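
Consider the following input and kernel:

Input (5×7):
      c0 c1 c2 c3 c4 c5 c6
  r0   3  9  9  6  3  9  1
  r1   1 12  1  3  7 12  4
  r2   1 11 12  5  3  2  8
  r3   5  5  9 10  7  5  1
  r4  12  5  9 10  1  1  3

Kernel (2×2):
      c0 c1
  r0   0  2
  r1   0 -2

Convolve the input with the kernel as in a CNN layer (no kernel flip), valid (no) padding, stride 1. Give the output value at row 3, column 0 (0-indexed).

0

The receptive field on the input at this output position is [5 5 / 12 5]. Elementwise product with the kernel and sum: 5·2 + 5·-2.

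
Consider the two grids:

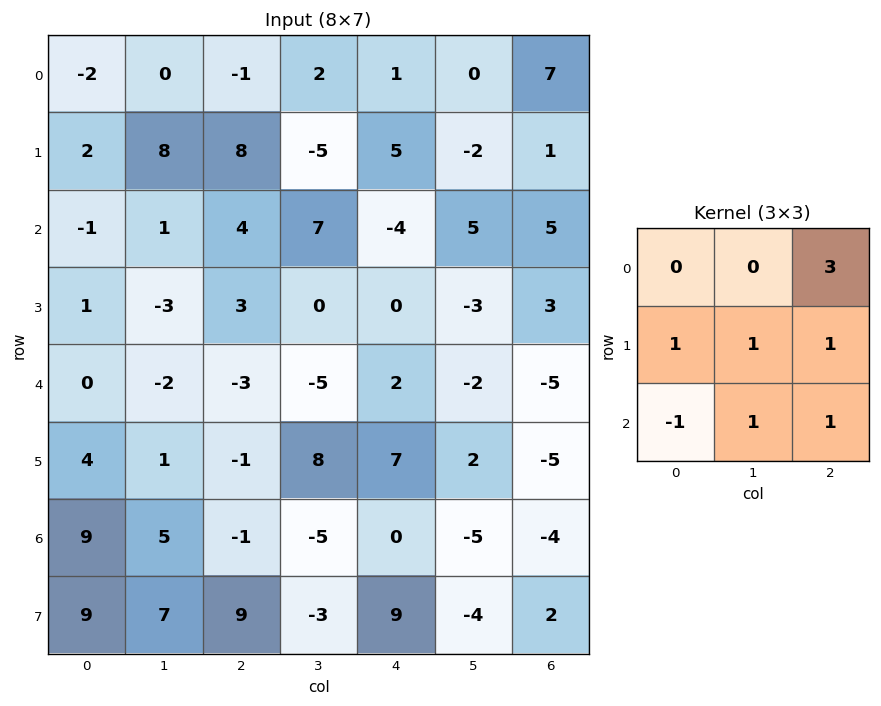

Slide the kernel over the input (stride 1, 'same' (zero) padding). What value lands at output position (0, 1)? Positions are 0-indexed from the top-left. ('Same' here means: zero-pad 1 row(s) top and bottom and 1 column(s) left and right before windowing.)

11

The receptive field on the zero-padded input at this output position is [0 0 0 / -2 0 -1 / 2 8 8]. Elementwise product with the kernel and sum: 0·3 + -2·1 + 0·1 + -1·1 + 2·-1 + 8·1 + 8·1.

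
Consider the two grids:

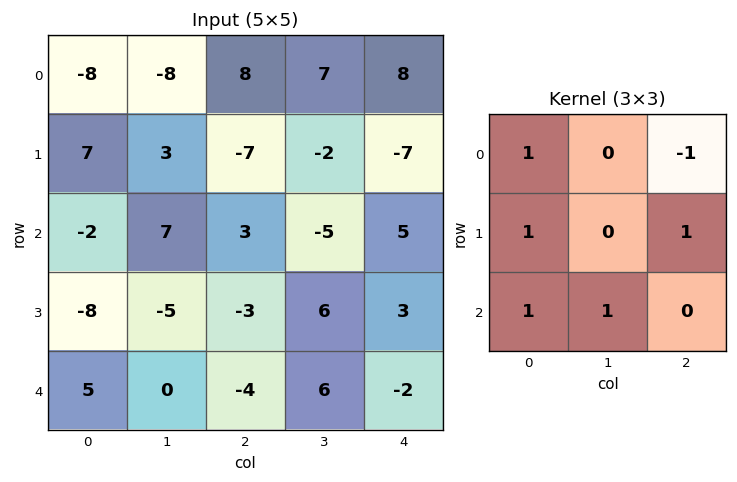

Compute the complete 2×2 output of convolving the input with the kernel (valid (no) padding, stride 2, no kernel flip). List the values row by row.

Output[0,0]: The receptive field on the input at this output position is [-8 -8 8 / 7 3 -7 / -2 7 3]. Elementwise product with the kernel and sum: -8·1 + 8·-1 + 7·1 + -7·1 + -2·1 + 7·1.
Output[0,1]: The receptive field on the input at this output position is [8 7 8 / -7 -2 -7 / 3 -5 5]. Elementwise product with the kernel and sum: 8·1 + 8·-1 + -7·1 + -7·1 + 3·1 + -5·1.

-11 -16
-11 0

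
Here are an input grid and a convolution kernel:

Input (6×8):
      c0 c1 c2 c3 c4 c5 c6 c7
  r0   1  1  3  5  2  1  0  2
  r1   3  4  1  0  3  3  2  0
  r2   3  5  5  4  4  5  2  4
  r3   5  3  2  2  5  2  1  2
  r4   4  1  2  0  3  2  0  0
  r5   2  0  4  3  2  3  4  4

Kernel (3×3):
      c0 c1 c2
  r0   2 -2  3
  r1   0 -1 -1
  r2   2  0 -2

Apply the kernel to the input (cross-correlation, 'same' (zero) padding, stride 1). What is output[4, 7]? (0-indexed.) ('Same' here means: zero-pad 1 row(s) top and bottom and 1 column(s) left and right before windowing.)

6

The receptive field on the zero-padded input at this output position is [1 2 0 / 0 0 0 / 4 4 0]. Elementwise product with the kernel and sum: 1·2 + 2·-2 + 0·3 + 0·-1 + 0·-1 + 4·2 + 0·-2.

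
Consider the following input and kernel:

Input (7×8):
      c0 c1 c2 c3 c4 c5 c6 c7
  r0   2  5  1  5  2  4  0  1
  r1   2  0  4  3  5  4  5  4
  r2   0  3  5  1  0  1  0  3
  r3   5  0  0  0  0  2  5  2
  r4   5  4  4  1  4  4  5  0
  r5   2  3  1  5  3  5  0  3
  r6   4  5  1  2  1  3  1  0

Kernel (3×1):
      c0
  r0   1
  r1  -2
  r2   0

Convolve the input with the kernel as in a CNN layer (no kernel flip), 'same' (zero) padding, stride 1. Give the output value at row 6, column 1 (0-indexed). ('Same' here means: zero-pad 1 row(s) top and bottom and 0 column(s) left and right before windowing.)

-7

The receptive field on the zero-padded input at this output position is [3 / 5 / 0]. Elementwise product with the kernel and sum: 3·1 + 5·-2.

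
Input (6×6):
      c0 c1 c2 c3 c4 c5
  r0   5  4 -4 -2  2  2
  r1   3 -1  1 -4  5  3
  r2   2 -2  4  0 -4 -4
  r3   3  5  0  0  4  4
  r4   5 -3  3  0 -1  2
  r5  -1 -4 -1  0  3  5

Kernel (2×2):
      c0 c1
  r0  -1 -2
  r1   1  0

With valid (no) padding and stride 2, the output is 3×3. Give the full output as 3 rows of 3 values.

-10 9 -1
5 -4 16
0 -4 0

Output[0,0]: The receptive field on the input at this output position is [5 4 / 3 -1]. Elementwise product with the kernel and sum: 5·-1 + 4·-2 + 3·1.
Output[0,1]: The receptive field on the input at this output position is [-4 -2 / 1 -4]. Elementwise product with the kernel and sum: -4·-1 + -2·-2 + 1·1.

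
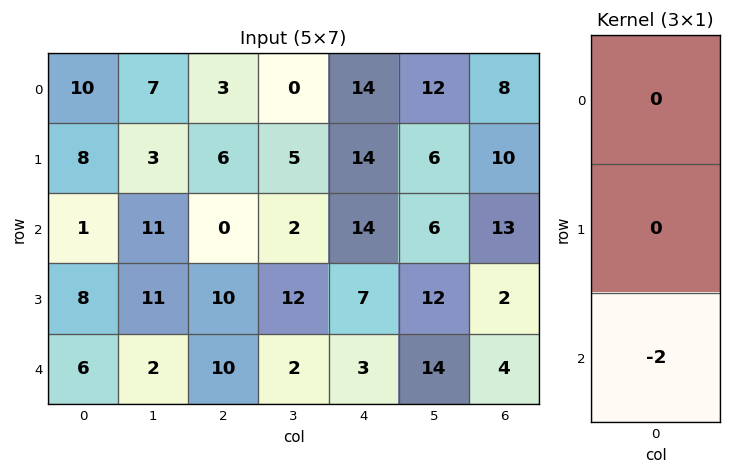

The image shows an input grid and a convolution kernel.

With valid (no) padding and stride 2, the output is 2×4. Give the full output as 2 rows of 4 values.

Output[0,0]: The receptive field on the input at this output position is [10 / 8 / 1]. Elementwise product with the kernel and sum: 1·-2.

-2 0 -28 -26
-12 -20 -6 -8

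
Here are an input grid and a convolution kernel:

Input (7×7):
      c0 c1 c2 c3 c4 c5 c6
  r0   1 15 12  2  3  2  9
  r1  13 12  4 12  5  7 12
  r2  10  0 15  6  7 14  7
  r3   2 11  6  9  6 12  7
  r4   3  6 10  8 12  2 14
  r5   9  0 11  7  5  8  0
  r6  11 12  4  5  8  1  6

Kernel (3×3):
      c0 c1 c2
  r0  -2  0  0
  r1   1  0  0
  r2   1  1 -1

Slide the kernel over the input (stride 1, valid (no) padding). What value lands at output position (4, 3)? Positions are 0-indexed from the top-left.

3

The receptive field on the input at this output position is [8 12 2 / 7 5 8 / 5 8 1]. Elementwise product with the kernel and sum: 8·-2 + 7·1 + 5·1 + 8·1 + 1·-1.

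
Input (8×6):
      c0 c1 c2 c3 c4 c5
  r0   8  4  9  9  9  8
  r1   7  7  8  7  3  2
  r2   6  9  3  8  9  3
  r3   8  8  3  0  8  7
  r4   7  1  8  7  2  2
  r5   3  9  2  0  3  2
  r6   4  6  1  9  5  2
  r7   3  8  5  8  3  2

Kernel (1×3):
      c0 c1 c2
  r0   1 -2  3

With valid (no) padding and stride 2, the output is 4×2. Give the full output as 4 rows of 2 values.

27 18
-3 14
29 0
-5 -2

Output[0,0]: The receptive field on the input at this output position is [8 4 9]. Elementwise product with the kernel and sum: 8·1 + 4·-2 + 9·3.
Output[0,1]: The receptive field on the input at this output position is [9 9 9]. Elementwise product with the kernel and sum: 9·1 + 9·-2 + 9·3.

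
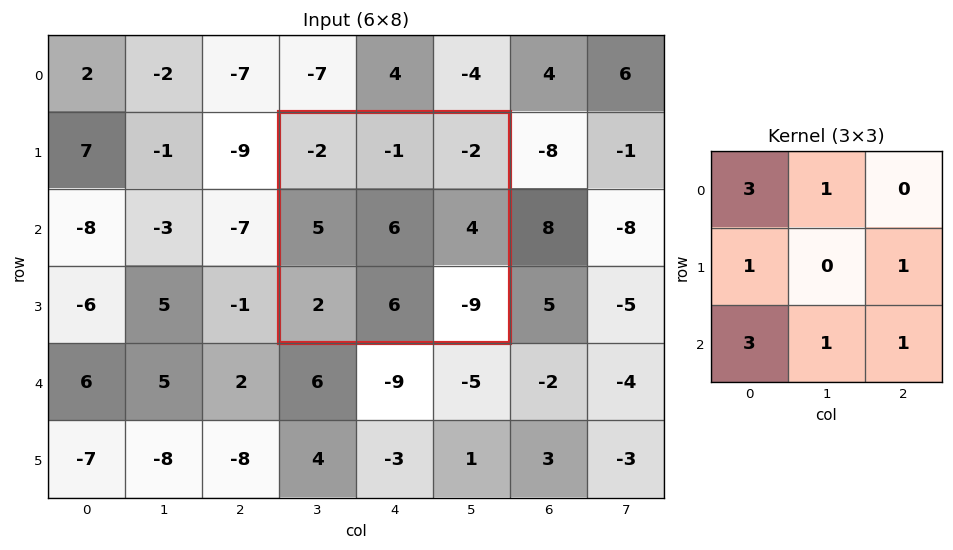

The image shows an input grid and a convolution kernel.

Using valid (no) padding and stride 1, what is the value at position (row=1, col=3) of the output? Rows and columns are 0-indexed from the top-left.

5

The receptive field on the input at this output position is [-2 -1 -2 / 5 6 4 / 2 6 -9]. Elementwise product with the kernel and sum: -2·3 + -1·1 + 5·1 + 4·1 + 2·3 + 6·1 + -9·1.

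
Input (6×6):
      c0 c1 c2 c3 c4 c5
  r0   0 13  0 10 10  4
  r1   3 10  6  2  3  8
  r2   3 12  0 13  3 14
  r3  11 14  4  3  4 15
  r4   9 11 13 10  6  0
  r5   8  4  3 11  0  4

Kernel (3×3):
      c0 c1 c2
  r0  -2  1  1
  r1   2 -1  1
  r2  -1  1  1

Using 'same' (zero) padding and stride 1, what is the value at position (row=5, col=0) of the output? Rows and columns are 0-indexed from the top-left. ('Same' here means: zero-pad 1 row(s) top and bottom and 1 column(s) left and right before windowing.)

The receptive field on the zero-padded input at this output position is [0 9 11 / 0 8 4 / 0 0 0]. Elementwise product with the kernel and sum: 0·-2 + 9·1 + 11·1 + 0·2 + 8·-1 + 4·1 + 0·-1 + 0·1 + 0·1.

16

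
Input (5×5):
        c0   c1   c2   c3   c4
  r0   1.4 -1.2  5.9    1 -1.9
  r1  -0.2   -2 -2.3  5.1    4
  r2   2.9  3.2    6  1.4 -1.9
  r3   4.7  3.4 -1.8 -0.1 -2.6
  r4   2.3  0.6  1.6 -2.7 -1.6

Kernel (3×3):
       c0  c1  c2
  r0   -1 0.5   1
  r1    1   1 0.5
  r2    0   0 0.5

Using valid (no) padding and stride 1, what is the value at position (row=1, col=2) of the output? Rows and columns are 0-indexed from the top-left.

The receptive field on the input at this output position is [-2.3 5.1 4 / 6 1.4 -1.9 / -1.8 -0.1 -2.6]. Elementwise product with the kernel and sum: -2.3·-1 + 5.1·0.5 + 4·1 + 6·1 + 1.4·1 + -1.9·0.5 + -2.6·0.5.

14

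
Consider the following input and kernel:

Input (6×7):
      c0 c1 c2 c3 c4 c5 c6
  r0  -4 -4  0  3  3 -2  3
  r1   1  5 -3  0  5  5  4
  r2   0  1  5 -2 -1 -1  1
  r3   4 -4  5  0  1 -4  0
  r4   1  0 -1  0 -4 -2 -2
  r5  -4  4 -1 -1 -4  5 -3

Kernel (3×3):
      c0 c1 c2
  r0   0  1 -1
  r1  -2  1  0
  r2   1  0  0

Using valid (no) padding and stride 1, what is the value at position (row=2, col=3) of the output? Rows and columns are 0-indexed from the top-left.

The receptive field on the input at this output position is [-2 -1 -1 / 0 1 -4 / 0 -4 -2]. Elementwise product with the kernel and sum: -1·1 + -1·-1 + 0·-2 + 1·1 + 0·1.

1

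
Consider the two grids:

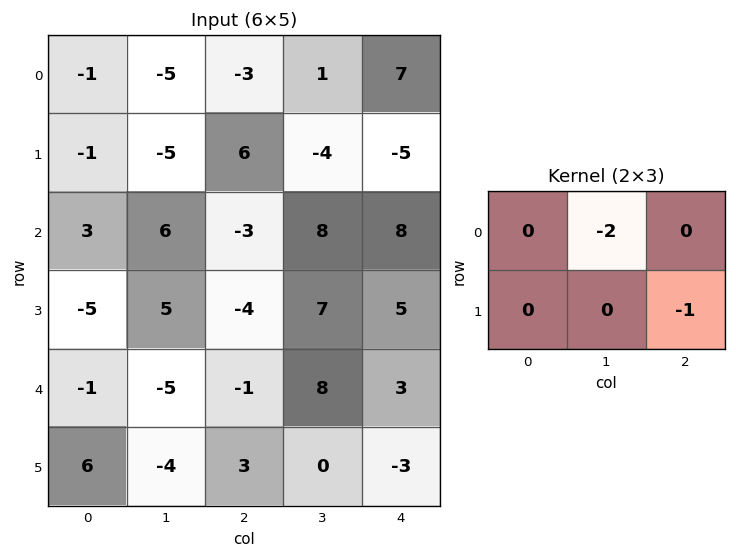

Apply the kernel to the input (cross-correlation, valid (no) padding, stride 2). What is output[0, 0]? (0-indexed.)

The receptive field on the input at this output position is [-1 -5 -3 / -1 -5 6]. Elementwise product with the kernel and sum: -5·-2 + 6·-1.

4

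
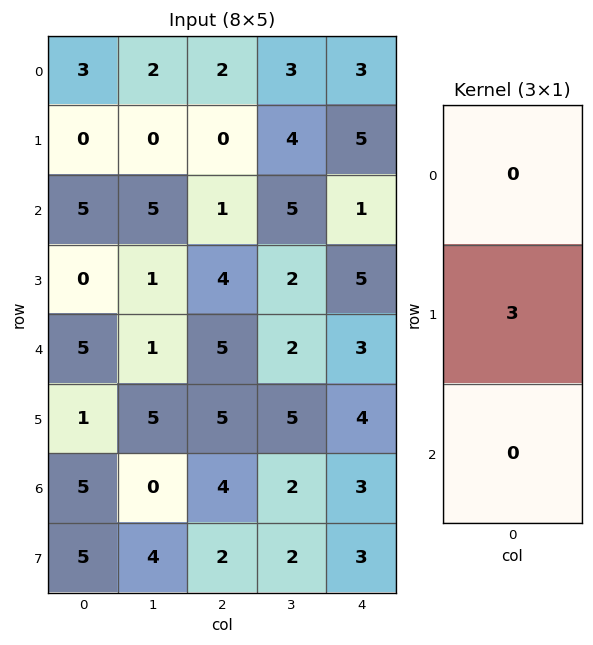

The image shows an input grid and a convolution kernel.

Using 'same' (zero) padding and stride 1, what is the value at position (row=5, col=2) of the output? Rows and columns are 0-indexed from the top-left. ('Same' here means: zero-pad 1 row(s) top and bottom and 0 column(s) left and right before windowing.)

The receptive field on the zero-padded input at this output position is [5 / 5 / 4]. Elementwise product with the kernel and sum: 5·3.

15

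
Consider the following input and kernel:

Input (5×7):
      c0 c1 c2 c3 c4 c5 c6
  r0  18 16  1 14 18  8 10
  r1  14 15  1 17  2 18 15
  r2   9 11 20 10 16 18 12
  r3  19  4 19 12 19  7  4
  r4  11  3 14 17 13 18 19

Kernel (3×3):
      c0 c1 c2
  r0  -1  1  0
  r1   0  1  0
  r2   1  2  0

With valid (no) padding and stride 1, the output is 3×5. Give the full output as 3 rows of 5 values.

44 37 70 48 60
39 48 69 51 67
23 59 50 68 58

Output[0,0]: The receptive field on the input at this output position is [18 16 1 / 14 15 1 / 9 11 20]. Elementwise product with the kernel and sum: 18·-1 + 16·1 + 15·1 + 9·1 + 11·2.
Output[0,1]: The receptive field on the input at this output position is [16 1 14 / 15 1 17 / 11 20 10]. Elementwise product with the kernel and sum: 16·-1 + 1·1 + 1·1 + 11·1 + 20·2.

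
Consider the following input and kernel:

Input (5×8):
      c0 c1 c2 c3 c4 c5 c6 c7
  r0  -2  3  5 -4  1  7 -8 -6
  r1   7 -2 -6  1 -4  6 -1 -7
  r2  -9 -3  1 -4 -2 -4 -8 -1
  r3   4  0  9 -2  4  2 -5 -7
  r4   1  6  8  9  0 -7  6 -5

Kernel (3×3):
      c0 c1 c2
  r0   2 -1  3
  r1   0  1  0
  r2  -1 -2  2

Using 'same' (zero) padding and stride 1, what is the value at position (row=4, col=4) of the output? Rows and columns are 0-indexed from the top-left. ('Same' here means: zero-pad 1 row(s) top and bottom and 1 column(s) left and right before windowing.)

-2

The receptive field on the zero-padded input at this output position is [-2 4 2 / 9 0 -7 / 0 0 0]. Elementwise product with the kernel and sum: -2·2 + 4·-1 + 2·3 + 0·1 + 0·-1 + 0·-2 + 0·2.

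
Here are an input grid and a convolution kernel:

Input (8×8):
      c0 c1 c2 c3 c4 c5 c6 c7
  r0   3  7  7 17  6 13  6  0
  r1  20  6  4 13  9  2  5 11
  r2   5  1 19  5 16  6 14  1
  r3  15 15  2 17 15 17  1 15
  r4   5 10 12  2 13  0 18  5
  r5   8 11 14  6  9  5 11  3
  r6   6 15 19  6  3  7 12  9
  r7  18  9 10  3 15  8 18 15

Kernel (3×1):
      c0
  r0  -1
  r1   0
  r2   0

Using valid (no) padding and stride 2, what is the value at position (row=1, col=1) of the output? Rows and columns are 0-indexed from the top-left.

-19

The receptive field on the input at this output position is [19 / 2 / 12]. Elementwise product with the kernel and sum: 19·-1.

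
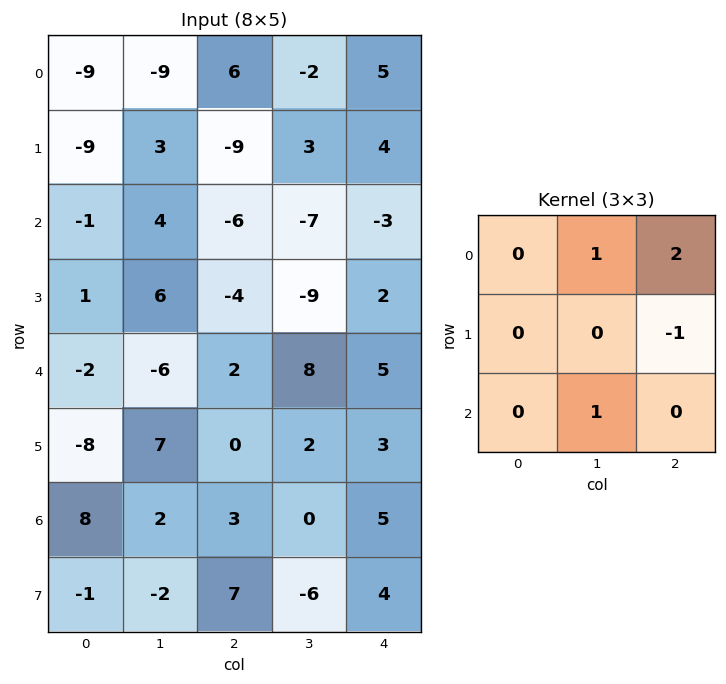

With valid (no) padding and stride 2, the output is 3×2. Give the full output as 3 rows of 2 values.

Output[0,0]: The receptive field on the input at this output position is [-9 -9 6 / -9 3 -9 / -1 4 -6]. Elementwise product with the kernel and sum: -9·1 + 6·2 + -9·-1 + 4·1.
Output[0,1]: The receptive field on the input at this output position is [6 -2 5 / -9 3 4 / -6 -7 -3]. Elementwise product with the kernel and sum: -2·1 + 5·2 + 4·-1 + -7·1.

16 -3
-10 -7
0 15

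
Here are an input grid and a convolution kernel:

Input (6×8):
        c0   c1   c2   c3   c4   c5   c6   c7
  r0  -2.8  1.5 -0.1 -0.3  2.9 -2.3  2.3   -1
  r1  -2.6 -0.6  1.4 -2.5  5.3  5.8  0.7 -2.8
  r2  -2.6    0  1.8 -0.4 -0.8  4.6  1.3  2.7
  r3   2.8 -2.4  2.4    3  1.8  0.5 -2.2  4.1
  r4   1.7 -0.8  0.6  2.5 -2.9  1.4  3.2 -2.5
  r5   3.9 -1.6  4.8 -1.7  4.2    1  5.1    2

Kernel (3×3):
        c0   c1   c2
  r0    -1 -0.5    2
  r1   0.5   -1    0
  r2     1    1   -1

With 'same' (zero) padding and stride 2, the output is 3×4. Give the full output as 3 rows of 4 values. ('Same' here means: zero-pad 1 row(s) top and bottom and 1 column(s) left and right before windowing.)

0.8 4.15 -6.05 5.85
7.9 -9.9 16.35 -16.55
-2.4 11.1 2.75 10.4

Output[0,0]: The receptive field on the zero-padded input at this output position is [0 0 0 / 0 -2.8 1.5 / 0 -2.6 -0.6]. Elementwise product with the kernel and sum: 0·-1 + 0·-0.5 + 0·2 + 0·0.5 + -2.8·-1 + 0·1 + -2.6·1 + -0.6·-1.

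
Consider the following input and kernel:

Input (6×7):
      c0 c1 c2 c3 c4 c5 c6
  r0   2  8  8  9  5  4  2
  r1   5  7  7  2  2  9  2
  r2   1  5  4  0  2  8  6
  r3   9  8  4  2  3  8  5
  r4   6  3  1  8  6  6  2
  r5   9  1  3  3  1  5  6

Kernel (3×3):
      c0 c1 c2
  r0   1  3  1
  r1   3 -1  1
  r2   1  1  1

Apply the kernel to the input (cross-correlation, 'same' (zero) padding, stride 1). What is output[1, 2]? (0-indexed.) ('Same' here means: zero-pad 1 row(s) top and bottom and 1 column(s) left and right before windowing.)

66

The receptive field on the zero-padded input at this output position is [8 8 9 / 7 7 2 / 5 4 0]. Elementwise product with the kernel and sum: 8·1 + 8·3 + 9·1 + 7·3 + 7·-1 + 2·1 + 5·1 + 4·1 + 0·1.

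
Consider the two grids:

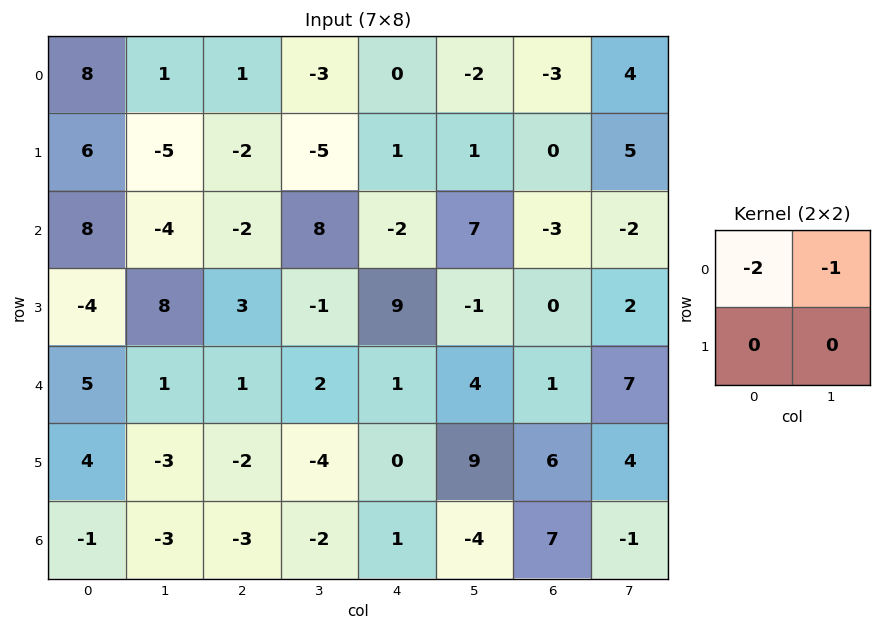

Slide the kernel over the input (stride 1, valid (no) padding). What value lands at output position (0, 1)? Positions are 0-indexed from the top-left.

-3

The receptive field on the input at this output position is [1 1 / -5 -2]. Elementwise product with the kernel and sum: 1·-2 + 1·-1.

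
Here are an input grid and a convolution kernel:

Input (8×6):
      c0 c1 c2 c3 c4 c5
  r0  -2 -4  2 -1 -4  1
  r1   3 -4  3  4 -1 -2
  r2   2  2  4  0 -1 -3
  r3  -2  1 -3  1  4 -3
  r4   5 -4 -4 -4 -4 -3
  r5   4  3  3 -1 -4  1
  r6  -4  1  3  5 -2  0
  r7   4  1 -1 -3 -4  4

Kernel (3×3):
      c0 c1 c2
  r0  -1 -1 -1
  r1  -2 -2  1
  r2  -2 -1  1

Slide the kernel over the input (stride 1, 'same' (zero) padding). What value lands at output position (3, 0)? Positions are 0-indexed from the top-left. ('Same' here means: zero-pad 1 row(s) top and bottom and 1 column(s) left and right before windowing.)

The receptive field on the zero-padded input at this output position is [0 2 2 / 0 -2 1 / 0 5 -4]. Elementwise product with the kernel and sum: 0·-1 + 2·-1 + 2·-1 + 0·-2 + -2·-2 + 1·1 + 0·-2 + 5·-1 + -4·1.

-8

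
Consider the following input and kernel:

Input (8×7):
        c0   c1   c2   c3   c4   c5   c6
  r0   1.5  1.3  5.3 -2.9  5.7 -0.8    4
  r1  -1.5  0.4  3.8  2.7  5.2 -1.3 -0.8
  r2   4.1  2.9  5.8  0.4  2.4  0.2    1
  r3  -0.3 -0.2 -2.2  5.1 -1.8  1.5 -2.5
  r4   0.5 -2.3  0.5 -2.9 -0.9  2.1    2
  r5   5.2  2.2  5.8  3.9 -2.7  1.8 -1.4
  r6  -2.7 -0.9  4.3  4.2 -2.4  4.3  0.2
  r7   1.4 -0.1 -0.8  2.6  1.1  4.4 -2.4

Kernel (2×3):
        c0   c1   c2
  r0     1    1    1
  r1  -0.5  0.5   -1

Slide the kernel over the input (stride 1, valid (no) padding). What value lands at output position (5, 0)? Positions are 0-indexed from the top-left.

9.8

The receptive field on the input at this output position is [5.2 2.2 5.8 / -2.7 -0.9 4.3]. Elementwise product with the kernel and sum: 5.2·1 + 2.2·1 + 5.8·1 + -2.7·-0.5 + -0.9·0.5 + 4.3·-1.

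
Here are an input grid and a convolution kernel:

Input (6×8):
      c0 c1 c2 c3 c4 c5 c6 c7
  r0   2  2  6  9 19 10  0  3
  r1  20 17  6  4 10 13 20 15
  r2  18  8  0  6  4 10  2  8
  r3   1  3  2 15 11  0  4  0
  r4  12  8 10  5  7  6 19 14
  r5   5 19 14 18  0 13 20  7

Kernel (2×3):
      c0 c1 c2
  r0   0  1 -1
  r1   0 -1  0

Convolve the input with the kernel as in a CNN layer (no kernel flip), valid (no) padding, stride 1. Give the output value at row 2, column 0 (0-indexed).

The receptive field on the input at this output position is [18 8 0 / 1 3 2]. Elementwise product with the kernel and sum: 8·1 + 0·-1 + 3·-1.

5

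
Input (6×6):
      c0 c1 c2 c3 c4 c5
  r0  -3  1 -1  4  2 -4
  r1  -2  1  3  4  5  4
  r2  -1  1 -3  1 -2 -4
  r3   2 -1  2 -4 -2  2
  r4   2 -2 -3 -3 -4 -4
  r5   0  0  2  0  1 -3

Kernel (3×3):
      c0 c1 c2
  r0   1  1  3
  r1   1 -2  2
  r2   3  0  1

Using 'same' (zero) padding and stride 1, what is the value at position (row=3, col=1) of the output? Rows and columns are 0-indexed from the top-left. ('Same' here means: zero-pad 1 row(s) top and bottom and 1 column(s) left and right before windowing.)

2

The receptive field on the zero-padded input at this output position is [-1 1 -3 / 2 -1 2 / 2 -2 -3]. Elementwise product with the kernel and sum: -1·1 + 1·1 + -3·3 + 2·1 + -1·-2 + 2·2 + 2·3 + -3·1.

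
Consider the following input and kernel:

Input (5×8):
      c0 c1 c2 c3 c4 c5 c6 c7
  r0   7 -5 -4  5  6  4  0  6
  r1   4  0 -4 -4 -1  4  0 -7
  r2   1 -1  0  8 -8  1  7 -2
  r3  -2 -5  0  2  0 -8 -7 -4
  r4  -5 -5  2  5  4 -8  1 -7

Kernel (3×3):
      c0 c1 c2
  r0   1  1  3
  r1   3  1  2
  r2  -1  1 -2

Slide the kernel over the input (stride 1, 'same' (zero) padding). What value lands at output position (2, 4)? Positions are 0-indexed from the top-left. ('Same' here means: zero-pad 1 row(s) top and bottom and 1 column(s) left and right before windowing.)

39

The receptive field on the zero-padded input at this output position is [-4 -1 4 / 8 -8 1 / 2 0 -8]. Elementwise product with the kernel and sum: -4·1 + -1·1 + 4·3 + 8·3 + -8·1 + 1·2 + 2·-1 + 0·1 + -8·-2.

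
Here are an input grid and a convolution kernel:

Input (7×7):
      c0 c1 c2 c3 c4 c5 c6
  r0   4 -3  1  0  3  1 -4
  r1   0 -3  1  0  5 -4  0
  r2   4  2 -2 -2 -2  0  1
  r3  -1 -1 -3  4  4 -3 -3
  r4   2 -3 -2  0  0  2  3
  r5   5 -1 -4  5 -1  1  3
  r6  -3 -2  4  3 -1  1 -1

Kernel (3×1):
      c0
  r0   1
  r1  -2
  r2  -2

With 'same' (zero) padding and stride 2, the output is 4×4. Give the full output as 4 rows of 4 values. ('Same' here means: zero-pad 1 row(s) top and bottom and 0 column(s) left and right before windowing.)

-8 -4 -16 8
-6 11 1 4
-15 9 6 -15
11 -12 1 5

Output[0,0]: The receptive field on the zero-padded input at this output position is [0 / 4 / 0]. Elementwise product with the kernel and sum: 0·1 + 4·-2 + 0·-2.
Output[0,1]: The receptive field on the zero-padded input at this output position is [0 / 1 / 1]. Elementwise product with the kernel and sum: 0·1 + 1·-2 + 1·-2.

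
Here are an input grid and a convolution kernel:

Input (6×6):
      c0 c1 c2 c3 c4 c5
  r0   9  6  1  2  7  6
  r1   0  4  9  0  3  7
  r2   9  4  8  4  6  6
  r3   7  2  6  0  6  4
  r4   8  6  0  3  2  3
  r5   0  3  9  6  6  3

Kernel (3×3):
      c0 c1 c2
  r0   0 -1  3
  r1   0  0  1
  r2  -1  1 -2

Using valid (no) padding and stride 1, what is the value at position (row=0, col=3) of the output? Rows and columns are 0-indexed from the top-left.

8

The receptive field on the input at this output position is [2 7 6 / 0 3 7 / 4 6 6]. Elementwise product with the kernel and sum: 7·-1 + 6·3 + 7·1 + 4·-1 + 6·1 + 6·-2.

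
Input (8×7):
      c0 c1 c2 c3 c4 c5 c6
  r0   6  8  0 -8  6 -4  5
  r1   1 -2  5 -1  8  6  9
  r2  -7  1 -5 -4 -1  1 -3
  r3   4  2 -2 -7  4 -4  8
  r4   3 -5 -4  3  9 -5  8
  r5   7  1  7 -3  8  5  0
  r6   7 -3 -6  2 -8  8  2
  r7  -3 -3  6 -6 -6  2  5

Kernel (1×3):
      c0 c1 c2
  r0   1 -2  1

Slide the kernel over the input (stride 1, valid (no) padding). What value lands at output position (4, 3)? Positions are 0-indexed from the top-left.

-20

The receptive field on the input at this output position is [3 9 -5]. Elementwise product with the kernel and sum: 3·1 + 9·-2 + -5·1.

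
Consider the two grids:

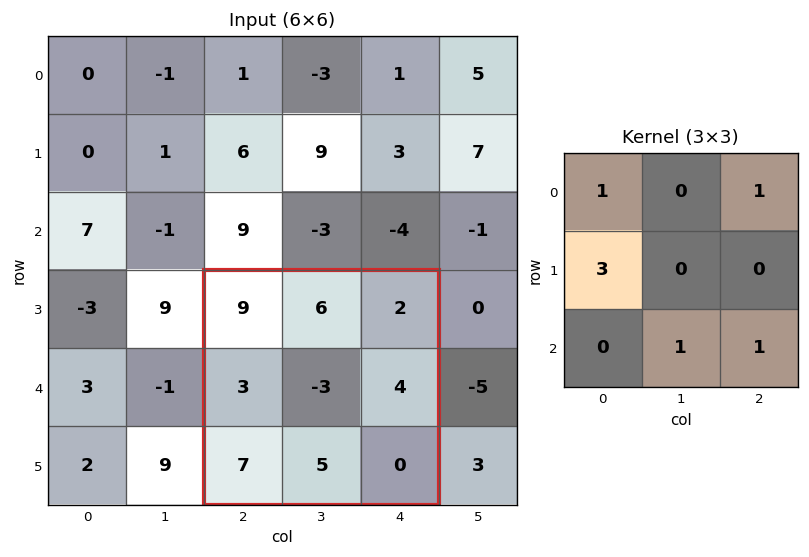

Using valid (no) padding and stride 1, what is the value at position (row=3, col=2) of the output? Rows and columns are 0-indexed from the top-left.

25

The receptive field on the input at this output position is [9 6 2 / 3 -3 4 / 7 5 0]. Elementwise product with the kernel and sum: 9·1 + 2·1 + 3·3 + 5·1 + 0·1.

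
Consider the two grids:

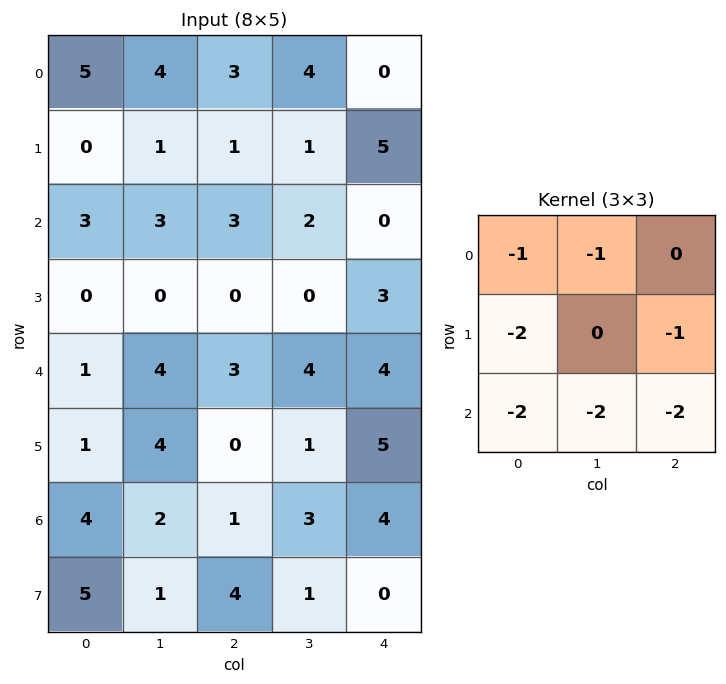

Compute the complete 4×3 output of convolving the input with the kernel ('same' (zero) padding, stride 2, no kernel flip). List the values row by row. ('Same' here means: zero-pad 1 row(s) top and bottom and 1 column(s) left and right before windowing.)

Output[0,0]: The receptive field on the zero-padded input at this output position is [0 0 0 / 0 5 4 / 0 0 1]. Elementwise product with the kernel and sum: 0·-1 + 0·-1 + 0·-2 + 4·-1 + 0·-2 + 0·-2 + 1·-2.

-6 -18 -20
-3 -10 -16
-14 -22 -23
-15 -23 -14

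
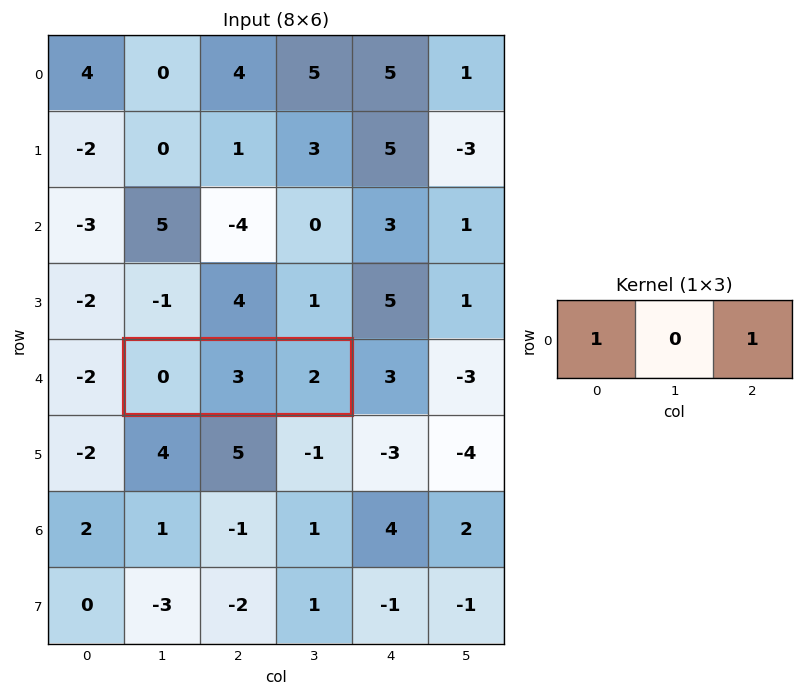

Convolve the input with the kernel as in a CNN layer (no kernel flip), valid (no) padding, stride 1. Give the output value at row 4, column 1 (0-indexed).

2

The receptive field on the input at this output position is [0 3 2]. Elementwise product with the kernel and sum: 0·1 + 2·1.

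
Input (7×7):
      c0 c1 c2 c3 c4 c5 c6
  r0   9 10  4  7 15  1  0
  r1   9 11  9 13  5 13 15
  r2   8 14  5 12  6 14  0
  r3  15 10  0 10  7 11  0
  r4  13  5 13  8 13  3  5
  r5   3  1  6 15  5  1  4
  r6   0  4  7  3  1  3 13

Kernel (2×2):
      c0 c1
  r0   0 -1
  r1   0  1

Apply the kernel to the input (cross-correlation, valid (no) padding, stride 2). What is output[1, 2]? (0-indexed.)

The receptive field on the input at this output position is [6 14 / 7 11]. Elementwise product with the kernel and sum: 14·-1 + 11·1.

-3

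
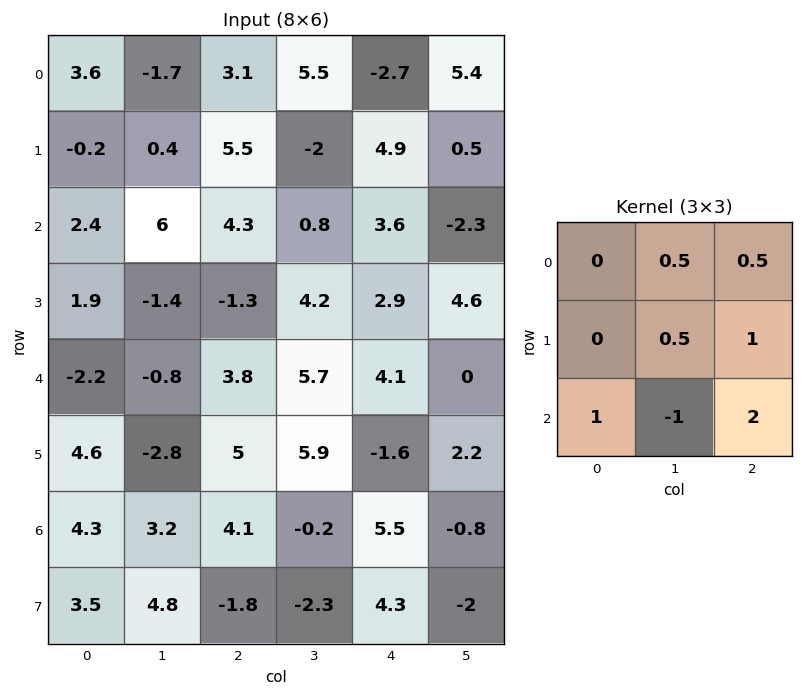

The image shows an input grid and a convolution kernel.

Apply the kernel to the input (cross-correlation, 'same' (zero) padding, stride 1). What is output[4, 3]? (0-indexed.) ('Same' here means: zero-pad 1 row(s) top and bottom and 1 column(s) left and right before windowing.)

6.4

The receptive field on the zero-padded input at this output position is [-1.3 4.2 2.9 / 3.8 5.7 4.1 / 5 5.9 -1.6]. Elementwise product with the kernel and sum: 4.2·0.5 + 2.9·0.5 + 5.7·0.5 + 4.1·1 + 5·1 + 5.9·-1 + -1.6·2.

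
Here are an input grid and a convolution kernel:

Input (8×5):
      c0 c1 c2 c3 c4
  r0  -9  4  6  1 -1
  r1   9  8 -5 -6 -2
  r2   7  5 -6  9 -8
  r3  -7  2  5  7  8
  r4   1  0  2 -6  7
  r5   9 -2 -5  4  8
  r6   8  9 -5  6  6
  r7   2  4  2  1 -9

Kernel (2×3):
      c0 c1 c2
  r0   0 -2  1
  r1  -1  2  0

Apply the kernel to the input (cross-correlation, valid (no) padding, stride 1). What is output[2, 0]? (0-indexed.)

The receptive field on the input at this output position is [7 5 -6 / -7 2 5]. Elementwise product with the kernel and sum: 5·-2 + -6·1 + -7·-1 + 2·2.

-5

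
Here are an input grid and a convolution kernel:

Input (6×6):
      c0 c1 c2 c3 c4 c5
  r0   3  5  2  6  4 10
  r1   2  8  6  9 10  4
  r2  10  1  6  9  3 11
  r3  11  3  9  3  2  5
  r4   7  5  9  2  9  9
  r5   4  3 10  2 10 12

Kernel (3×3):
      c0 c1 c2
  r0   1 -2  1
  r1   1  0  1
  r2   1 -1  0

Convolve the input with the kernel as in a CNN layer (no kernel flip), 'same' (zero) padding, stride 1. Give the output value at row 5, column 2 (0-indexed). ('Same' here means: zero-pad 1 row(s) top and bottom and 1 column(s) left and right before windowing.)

-6

The receptive field on the zero-padded input at this output position is [5 9 2 / 3 10 2 / 0 0 0]. Elementwise product with the kernel and sum: 5·1 + 9·-2 + 2·1 + 3·1 + 2·1 + 0·1 + 0·-1.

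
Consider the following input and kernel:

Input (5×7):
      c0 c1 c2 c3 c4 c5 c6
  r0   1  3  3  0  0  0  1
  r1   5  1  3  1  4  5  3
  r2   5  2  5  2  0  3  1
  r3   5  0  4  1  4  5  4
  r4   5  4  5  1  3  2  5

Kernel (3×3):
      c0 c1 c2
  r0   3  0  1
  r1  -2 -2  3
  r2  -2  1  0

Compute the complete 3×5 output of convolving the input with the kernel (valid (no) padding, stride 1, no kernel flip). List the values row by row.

Output[0,0]: The receptive field on the input at this output position is [1 3 3 / 5 1 3 / 5 2 5]. Elementwise product with the kernel and sum: 1·3 + 3·1 + 5·-2 + 1·-2 + 3·3 + 5·-2 + 2·1.

-5 5 5 1 -5
9 0 -8 15 9
16 0 8 15 -9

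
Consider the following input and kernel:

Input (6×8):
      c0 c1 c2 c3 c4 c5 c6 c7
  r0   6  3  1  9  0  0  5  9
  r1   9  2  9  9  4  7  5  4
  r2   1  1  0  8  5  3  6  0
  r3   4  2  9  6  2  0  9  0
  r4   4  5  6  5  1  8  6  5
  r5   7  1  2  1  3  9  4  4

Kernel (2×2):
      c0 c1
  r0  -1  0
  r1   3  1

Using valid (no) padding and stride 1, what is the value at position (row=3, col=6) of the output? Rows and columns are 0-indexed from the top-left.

The receptive field on the input at this output position is [9 0 / 6 5]. Elementwise product with the kernel and sum: 9·-1 + 6·3 + 5·1.

14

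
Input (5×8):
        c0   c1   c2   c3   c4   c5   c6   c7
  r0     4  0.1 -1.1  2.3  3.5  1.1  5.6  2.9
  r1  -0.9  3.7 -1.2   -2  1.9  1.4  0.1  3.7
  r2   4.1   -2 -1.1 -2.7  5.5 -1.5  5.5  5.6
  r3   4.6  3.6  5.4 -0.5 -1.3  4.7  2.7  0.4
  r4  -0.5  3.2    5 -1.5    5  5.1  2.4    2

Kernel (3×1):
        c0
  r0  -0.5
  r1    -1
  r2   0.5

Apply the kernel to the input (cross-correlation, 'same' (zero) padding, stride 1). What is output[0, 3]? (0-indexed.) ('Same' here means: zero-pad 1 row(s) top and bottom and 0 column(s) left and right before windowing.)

-3.3

The receptive field on the zero-padded input at this output position is [0 / 2.3 / -2]. Elementwise product with the kernel and sum: 0·-0.5 + 2.3·-1 + -2·0.5.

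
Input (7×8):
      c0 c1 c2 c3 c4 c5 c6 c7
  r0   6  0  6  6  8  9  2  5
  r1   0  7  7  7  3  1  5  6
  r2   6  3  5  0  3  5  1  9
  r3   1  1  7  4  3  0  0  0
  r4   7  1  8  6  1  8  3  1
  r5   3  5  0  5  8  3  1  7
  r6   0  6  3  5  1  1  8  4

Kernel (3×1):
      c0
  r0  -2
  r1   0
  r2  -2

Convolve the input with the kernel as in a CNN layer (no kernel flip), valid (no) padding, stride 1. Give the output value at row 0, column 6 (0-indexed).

The receptive field on the input at this output position is [2 / 5 / 1]. Elementwise product with the kernel and sum: 2·-2 + 1·-2.

-6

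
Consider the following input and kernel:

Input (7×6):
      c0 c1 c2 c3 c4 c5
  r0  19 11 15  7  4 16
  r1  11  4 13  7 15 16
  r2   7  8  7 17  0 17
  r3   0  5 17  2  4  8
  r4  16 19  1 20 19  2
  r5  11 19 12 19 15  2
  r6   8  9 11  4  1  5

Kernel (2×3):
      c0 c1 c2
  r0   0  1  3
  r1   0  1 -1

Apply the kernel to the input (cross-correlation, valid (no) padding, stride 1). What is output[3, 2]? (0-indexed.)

15

The receptive field on the input at this output position is [17 2 4 / 1 20 19]. Elementwise product with the kernel and sum: 2·1 + 4·3 + 20·1 + 19·-1.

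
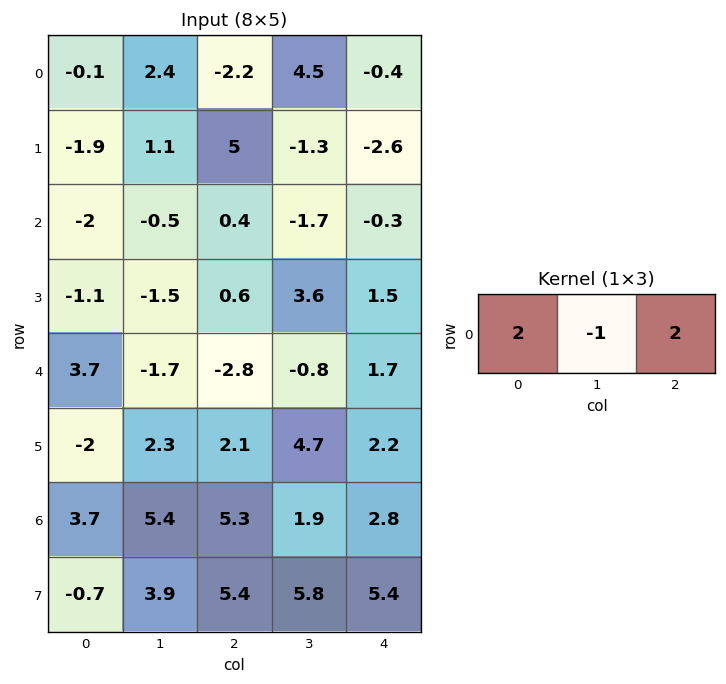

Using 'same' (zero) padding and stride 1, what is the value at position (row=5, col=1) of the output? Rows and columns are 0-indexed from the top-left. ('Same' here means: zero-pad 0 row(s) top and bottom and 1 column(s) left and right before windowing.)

-2.1

The receptive field on the zero-padded input at this output position is [-2 2.3 2.1]. Elementwise product with the kernel and sum: -2·2 + 2.3·-1 + 2.1·2.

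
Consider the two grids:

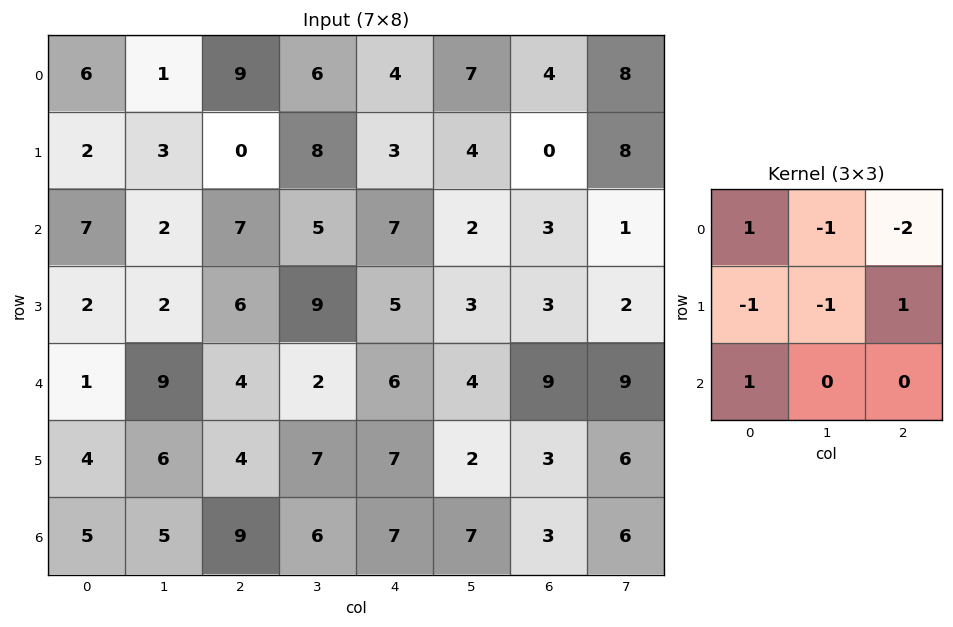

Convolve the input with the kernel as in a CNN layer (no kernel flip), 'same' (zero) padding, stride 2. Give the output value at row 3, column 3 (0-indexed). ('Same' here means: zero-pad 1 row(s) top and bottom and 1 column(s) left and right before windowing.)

The receptive field on the zero-padded input at this output position is [2 3 6 / 7 3 6 / 0 0 0]. Elementwise product with the kernel and sum: 2·1 + 3·-1 + 6·-2 + 7·-1 + 3·-1 + 6·1 + 0·1.

-17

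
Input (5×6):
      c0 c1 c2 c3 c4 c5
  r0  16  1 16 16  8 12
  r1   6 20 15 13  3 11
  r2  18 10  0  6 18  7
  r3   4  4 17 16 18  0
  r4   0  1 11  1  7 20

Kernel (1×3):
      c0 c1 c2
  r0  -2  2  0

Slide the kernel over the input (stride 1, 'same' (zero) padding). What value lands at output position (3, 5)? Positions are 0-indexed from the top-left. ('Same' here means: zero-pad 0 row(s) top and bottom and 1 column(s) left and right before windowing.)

-36

The receptive field on the zero-padded input at this output position is [18 0 0]. Elementwise product with the kernel and sum: 18·-2 + 0·2.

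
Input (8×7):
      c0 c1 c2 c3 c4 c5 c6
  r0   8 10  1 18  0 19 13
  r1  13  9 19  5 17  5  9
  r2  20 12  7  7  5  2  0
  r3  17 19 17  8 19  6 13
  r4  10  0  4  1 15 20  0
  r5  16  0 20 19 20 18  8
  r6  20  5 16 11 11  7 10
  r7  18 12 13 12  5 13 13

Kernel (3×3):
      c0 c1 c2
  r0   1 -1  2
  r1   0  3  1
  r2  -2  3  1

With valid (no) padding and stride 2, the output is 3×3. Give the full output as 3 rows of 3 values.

49 27 27
80 63 64
29 122 66

Output[0,0]: The receptive field on the input at this output position is [8 10 1 / 13 9 19 / 20 12 7]. Elementwise product with the kernel and sum: 8·1 + 10·-1 + 1·2 + 9·3 + 19·1 + 20·-2 + 12·3 + 7·1.
Output[0,1]: The receptive field on the input at this output position is [1 18 0 / 19 5 17 / 7 7 5]. Elementwise product with the kernel and sum: 1·1 + 18·-1 + 0·2 + 5·3 + 17·1 + 7·-2 + 7·3 + 5·1.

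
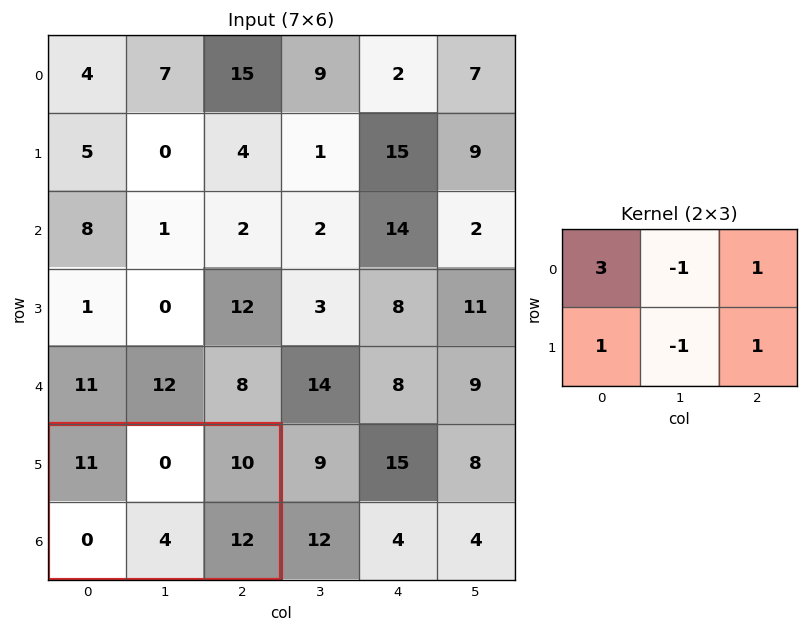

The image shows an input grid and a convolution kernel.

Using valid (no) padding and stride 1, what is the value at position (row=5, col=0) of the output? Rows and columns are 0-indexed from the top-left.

The receptive field on the input at this output position is [11 0 10 / 0 4 12]. Elementwise product with the kernel and sum: 11·3 + 0·-1 + 10·1 + 0·1 + 4·-1 + 12·1.

51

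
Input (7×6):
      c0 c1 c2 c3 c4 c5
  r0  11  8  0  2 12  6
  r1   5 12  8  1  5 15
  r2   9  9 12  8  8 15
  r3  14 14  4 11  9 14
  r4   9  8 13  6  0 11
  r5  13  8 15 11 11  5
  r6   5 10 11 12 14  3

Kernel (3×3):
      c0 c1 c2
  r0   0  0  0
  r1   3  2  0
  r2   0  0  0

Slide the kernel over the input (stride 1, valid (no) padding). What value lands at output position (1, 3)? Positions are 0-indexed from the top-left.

The receptive field on the input at this output position is [1 5 15 / 8 8 15 / 11 9 14]. Elementwise product with the kernel and sum: 8·3 + 8·2.

40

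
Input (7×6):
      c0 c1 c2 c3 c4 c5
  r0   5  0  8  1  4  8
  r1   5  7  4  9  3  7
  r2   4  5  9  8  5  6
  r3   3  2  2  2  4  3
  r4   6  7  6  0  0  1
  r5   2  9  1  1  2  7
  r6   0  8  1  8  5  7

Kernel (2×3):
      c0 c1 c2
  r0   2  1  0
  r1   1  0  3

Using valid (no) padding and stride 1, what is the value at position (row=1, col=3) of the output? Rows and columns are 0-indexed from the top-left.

The receptive field on the input at this output position is [9 3 7 / 8 5 6]. Elementwise product with the kernel and sum: 9·2 + 3·1 + 8·1 + 6·3.

47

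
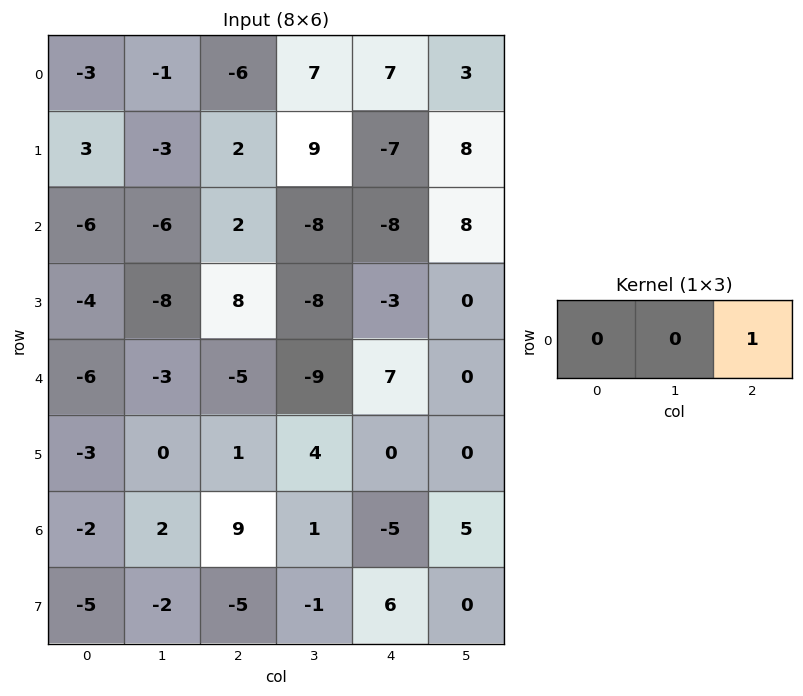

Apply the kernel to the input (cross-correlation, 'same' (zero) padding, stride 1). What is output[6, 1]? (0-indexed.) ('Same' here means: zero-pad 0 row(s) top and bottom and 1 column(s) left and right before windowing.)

The receptive field on the zero-padded input at this output position is [-2 2 9]. Elementwise product with the kernel and sum: 9·1.

9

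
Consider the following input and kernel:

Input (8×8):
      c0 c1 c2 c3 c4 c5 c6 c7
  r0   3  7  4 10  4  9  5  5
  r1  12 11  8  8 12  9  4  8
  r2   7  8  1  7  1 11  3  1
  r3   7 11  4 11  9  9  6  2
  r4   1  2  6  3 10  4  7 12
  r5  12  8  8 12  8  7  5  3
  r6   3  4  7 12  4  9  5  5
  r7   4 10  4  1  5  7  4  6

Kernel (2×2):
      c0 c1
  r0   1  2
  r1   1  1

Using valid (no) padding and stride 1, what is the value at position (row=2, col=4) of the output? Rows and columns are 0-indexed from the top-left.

41

The receptive field on the input at this output position is [1 11 / 9 9]. Elementwise product with the kernel and sum: 1·1 + 11·2 + 9·1 + 9·1.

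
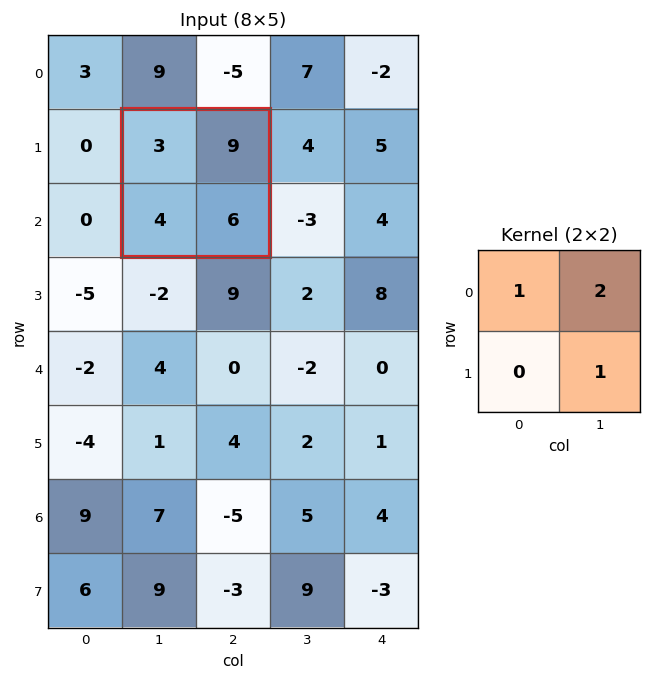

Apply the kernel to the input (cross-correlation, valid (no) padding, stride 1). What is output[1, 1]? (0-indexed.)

27

The receptive field on the input at this output position is [3 9 / 4 6]. Elementwise product with the kernel and sum: 3·1 + 9·2 + 6·1.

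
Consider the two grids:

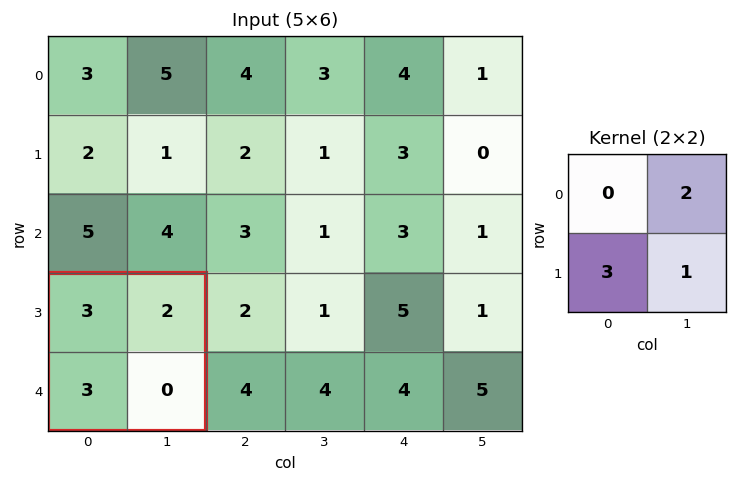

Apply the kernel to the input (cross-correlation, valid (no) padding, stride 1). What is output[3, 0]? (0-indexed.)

The receptive field on the input at this output position is [3 2 / 3 0]. Elementwise product with the kernel and sum: 2·2 + 3·3 + 0·1.

13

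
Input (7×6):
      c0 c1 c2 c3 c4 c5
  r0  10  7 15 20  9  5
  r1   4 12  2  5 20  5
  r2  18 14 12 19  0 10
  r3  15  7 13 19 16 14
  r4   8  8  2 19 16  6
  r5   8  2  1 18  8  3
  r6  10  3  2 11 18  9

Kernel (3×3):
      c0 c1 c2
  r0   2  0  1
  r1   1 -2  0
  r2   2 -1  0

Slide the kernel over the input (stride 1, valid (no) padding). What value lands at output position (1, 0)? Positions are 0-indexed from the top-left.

The receptive field on the input at this output position is [4 12 2 / 18 14 12 / 15 7 13]. Elementwise product with the kernel and sum: 4·2 + 2·1 + 18·1 + 14·-2 + 15·2 + 7·-1.

23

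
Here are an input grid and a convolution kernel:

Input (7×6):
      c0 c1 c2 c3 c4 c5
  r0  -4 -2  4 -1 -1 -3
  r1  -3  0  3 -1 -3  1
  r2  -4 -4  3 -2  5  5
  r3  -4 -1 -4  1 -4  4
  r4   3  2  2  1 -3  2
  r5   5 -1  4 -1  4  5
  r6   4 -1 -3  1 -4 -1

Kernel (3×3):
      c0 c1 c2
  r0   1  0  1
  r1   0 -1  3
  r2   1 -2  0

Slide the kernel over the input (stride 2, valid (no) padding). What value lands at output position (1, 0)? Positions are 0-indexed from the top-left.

-13

The receptive field on the input at this output position is [-4 -4 3 / -4 -1 -4 / 3 2 2]. Elementwise product with the kernel and sum: -4·1 + 3·1 + -1·-1 + -4·3 + 3·1 + 2·-2.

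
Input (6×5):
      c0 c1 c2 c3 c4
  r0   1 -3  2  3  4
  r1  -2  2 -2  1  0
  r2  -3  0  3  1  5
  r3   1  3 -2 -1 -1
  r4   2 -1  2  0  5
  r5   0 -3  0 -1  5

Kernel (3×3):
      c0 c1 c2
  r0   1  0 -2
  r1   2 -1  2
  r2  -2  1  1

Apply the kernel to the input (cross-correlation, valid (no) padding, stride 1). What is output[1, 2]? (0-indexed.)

15

The receptive field on the input at this output position is [-2 1 0 / 3 1 5 / -2 -1 -1]. Elementwise product with the kernel and sum: -2·1 + 0·-2 + 3·2 + 1·-1 + 5·2 + -2·-2 + -1·1 + -1·1.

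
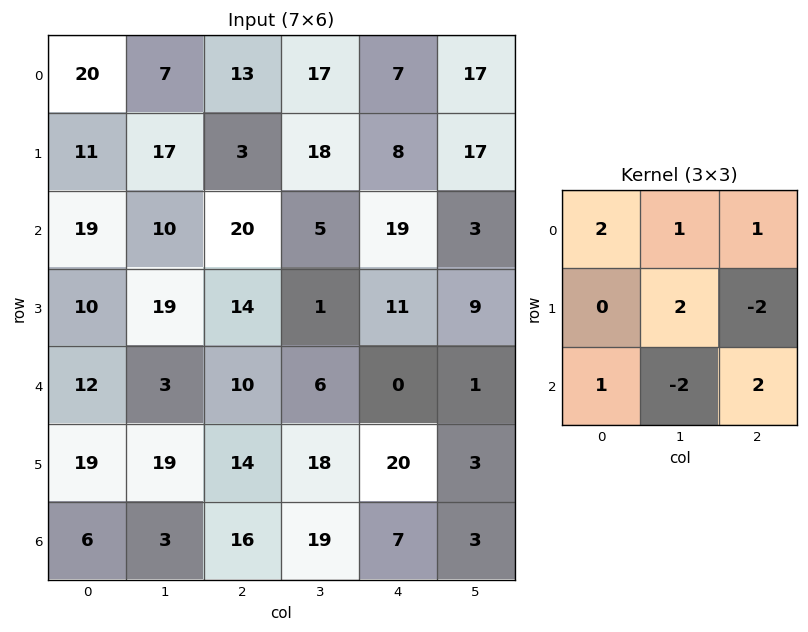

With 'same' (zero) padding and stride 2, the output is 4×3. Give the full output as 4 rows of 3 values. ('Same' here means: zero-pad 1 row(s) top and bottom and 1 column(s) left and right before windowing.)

38 39 16
64 78 90
47 88 4
44 64 67

Output[0,0]: The receptive field on the zero-padded input at this output position is [0 0 0 / 0 20 7 / 0 11 17]. Elementwise product with the kernel and sum: 0·2 + 0·1 + 0·1 + 20·2 + 7·-2 + 0·1 + 11·-2 + 17·2.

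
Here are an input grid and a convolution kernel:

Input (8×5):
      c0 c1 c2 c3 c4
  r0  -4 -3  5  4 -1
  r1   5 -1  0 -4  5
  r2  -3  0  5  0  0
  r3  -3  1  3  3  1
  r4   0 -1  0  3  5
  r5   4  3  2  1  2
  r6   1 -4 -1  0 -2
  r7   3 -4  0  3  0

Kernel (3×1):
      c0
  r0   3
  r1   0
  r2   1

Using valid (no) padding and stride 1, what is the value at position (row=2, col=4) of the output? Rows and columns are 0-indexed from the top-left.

5

The receptive field on the input at this output position is [0 / 1 / 5]. Elementwise product with the kernel and sum: 0·3 + 5·1.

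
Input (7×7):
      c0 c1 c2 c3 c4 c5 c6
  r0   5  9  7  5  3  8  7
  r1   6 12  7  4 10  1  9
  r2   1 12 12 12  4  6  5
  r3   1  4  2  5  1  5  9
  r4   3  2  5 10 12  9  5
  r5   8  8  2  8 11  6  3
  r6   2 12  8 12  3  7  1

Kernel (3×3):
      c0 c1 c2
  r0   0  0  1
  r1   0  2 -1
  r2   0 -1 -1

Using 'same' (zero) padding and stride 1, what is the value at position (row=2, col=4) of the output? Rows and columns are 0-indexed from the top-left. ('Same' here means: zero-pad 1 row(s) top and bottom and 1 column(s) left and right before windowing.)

-3

The receptive field on the zero-padded input at this output position is [4 10 1 / 12 4 6 / 5 1 5]. Elementwise product with the kernel and sum: 1·1 + 4·2 + 6·-1 + 1·-1 + 5·-1.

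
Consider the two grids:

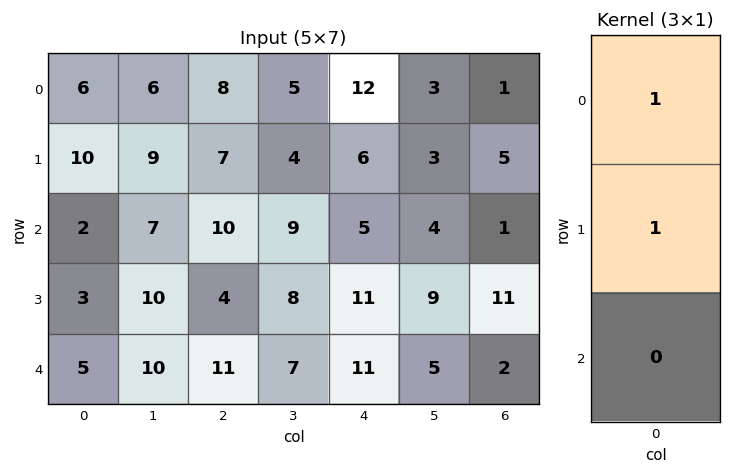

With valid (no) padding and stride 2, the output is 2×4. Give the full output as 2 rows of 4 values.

Output[0,0]: The receptive field on the input at this output position is [6 / 10 / 2]. Elementwise product with the kernel and sum: 6·1 + 10·1.

16 15 18 6
5 14 16 12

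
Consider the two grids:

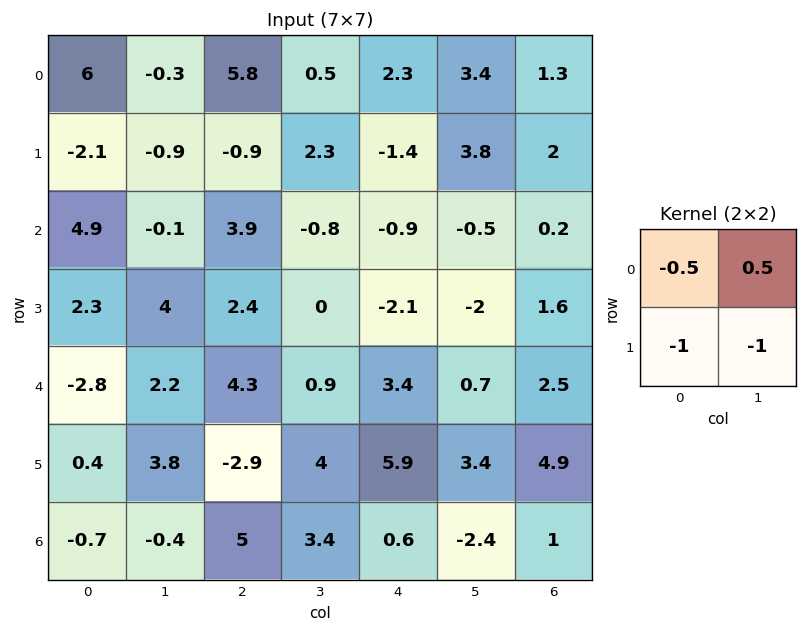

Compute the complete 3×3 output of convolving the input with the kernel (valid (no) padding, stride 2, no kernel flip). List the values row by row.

-0.15 -4.05 -1.85
-8.8 -4.75 4.3
-1.7 -2.8 -10.65

Output[0,0]: The receptive field on the input at this output position is [6 -0.3 / -2.1 -0.9]. Elementwise product with the kernel and sum: 6·-0.5 + -0.3·0.5 + -2.1·-1 + -0.9·-1.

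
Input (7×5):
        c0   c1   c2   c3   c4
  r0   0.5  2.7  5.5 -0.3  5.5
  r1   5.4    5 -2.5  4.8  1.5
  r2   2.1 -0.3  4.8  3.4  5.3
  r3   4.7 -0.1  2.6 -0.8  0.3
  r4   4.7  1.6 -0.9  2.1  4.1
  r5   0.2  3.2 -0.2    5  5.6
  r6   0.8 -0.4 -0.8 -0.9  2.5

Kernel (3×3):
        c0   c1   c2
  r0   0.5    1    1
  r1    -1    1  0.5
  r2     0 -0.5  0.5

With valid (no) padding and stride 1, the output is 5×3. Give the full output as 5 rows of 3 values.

9.35 0.75 16.95
6.55 9.9 6.85
0.8 11.85 8.85
-0.4 2.9 6.15
5.75 1.05 15.45

Output[0,0]: The receptive field on the input at this output position is [0.5 2.7 5.5 / 5.4 5 -2.5 / 2.1 -0.3 4.8]. Elementwise product with the kernel and sum: 0.5·0.5 + 2.7·1 + 5.5·1 + 5.4·-1 + 5·1 + -2.5·0.5 + -0.3·-0.5 + 4.8·0.5.
Output[0,1]: The receptive field on the input at this output position is [2.7 5.5 -0.3 / 5 -2.5 4.8 / -0.3 4.8 3.4]. Elementwise product with the kernel and sum: 2.7·0.5 + 5.5·1 + -0.3·1 + 5·-1 + -2.5·1 + 4.8·0.5 + 4.8·-0.5 + 3.4·0.5.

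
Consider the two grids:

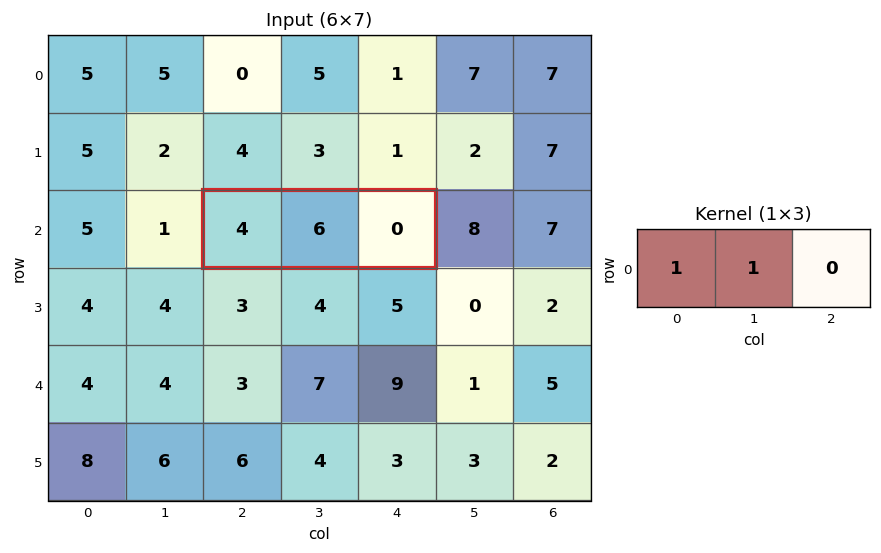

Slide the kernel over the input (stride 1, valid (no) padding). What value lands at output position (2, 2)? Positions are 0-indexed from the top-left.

10

The receptive field on the input at this output position is [4 6 0]. Elementwise product with the kernel and sum: 4·1 + 6·1.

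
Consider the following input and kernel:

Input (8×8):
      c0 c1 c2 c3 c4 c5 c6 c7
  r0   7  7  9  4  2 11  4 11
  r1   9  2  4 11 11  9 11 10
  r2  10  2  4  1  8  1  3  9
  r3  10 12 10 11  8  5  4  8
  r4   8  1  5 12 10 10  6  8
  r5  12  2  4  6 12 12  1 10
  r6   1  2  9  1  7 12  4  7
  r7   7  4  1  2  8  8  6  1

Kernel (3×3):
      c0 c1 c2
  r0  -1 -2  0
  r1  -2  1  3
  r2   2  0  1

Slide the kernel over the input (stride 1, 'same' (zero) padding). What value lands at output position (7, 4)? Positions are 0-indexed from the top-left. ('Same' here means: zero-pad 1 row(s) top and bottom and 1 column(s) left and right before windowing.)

The receptive field on the zero-padded input at this output position is [1 7 12 / 2 8 8 / 0 0 0]. Elementwise product with the kernel and sum: 1·-1 + 7·-2 + 2·-2 + 8·1 + 8·3 + 0·2 + 0·1.

13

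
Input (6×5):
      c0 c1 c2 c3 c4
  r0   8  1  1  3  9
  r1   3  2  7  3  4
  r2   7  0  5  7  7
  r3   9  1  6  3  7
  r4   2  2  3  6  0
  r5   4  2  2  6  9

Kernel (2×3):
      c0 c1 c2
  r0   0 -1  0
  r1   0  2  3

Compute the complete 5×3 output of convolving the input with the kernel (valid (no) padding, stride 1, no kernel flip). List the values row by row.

24 22 15
13 24 32
20 16 20
12 18 9
8 19 33

Output[0,0]: The receptive field on the input at this output position is [8 1 1 / 3 2 7]. Elementwise product with the kernel and sum: 1·-1 + 2·2 + 7·3.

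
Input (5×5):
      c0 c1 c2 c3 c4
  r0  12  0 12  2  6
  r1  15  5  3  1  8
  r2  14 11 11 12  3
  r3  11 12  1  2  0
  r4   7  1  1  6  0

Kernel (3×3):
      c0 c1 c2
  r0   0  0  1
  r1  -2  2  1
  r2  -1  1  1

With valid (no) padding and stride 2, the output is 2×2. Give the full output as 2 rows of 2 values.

3 14
9 10

Output[0,0]: The receptive field on the input at this output position is [12 0 12 / 15 5 3 / 14 11 11]. Elementwise product with the kernel and sum: 12·1 + 15·-2 + 5·2 + 3·1 + 14·-1 + 11·1 + 11·1.
Output[0,1]: The receptive field on the input at this output position is [12 2 6 / 3 1 8 / 11 12 3]. Elementwise product with the kernel and sum: 6·1 + 3·-2 + 1·2 + 8·1 + 11·-1 + 12·1 + 3·1.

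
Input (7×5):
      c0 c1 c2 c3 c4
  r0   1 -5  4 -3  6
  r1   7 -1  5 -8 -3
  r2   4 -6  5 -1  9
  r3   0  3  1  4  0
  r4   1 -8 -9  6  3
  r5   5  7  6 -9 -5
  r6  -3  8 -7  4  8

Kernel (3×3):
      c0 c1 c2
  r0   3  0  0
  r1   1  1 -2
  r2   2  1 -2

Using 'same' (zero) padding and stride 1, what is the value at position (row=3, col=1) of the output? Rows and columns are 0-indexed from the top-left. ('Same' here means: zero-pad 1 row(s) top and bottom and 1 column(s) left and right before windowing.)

The receptive field on the zero-padded input at this output position is [4 -6 5 / 0 3 1 / 1 -8 -9]. Elementwise product with the kernel and sum: 4·3 + 0·1 + 3·1 + 1·-2 + 1·2 + -8·1 + -9·-2.

25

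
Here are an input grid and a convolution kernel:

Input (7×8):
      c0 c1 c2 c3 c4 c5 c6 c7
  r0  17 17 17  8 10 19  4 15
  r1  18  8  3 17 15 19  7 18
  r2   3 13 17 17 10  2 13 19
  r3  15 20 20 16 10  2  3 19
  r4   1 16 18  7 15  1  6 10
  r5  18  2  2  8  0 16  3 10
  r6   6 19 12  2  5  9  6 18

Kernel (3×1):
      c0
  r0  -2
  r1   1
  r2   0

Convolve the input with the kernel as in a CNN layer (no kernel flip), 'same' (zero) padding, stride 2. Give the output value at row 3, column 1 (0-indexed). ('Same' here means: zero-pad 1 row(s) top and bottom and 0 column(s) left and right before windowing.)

8

The receptive field on the zero-padded input at this output position is [2 / 12 / 0]. Elementwise product with the kernel and sum: 2·-2 + 12·1.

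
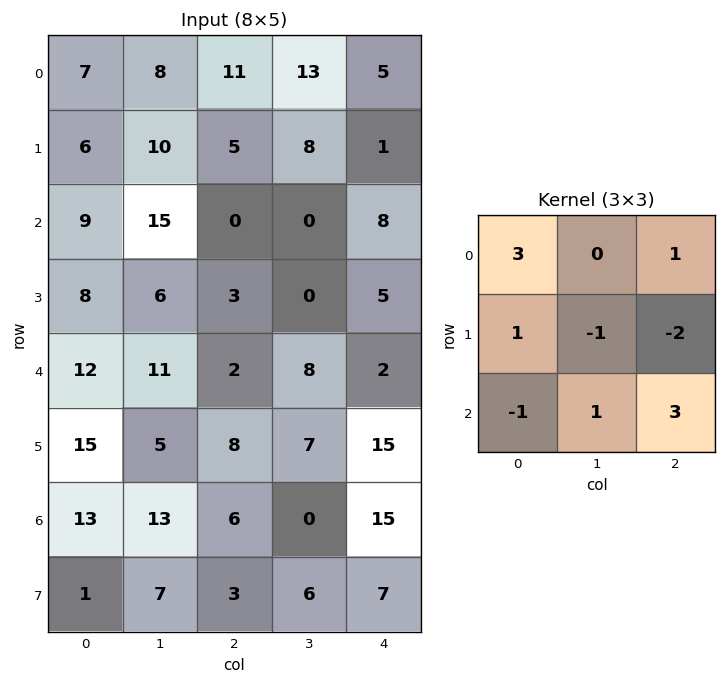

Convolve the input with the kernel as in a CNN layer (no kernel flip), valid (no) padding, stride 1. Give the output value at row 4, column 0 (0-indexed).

50

The receptive field on the input at this output position is [12 11 2 / 15 5 8 / 13 13 6]. Elementwise product with the kernel and sum: 12·3 + 2·1 + 15·1 + 5·-1 + 8·-2 + 13·-1 + 13·1 + 6·3.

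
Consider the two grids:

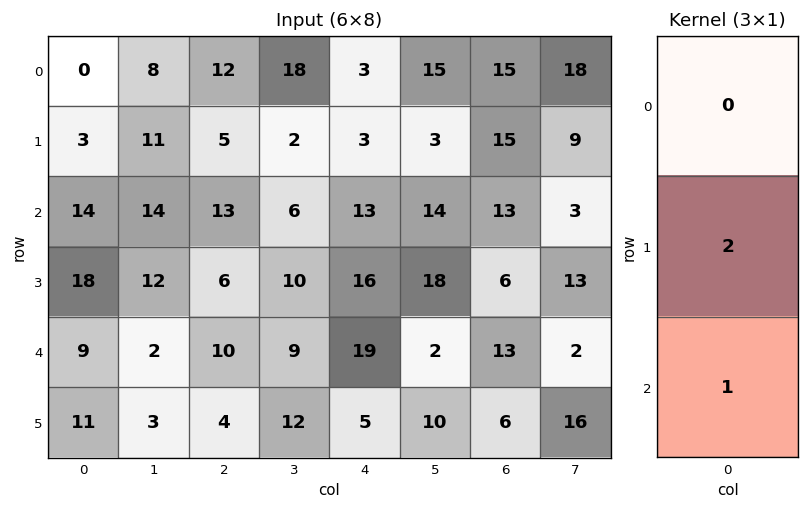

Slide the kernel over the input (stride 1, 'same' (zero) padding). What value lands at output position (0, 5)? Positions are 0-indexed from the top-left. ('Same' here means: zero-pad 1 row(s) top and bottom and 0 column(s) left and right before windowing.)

The receptive field on the zero-padded input at this output position is [0 / 15 / 3]. Elementwise product with the kernel and sum: 15·2 + 3·1.

33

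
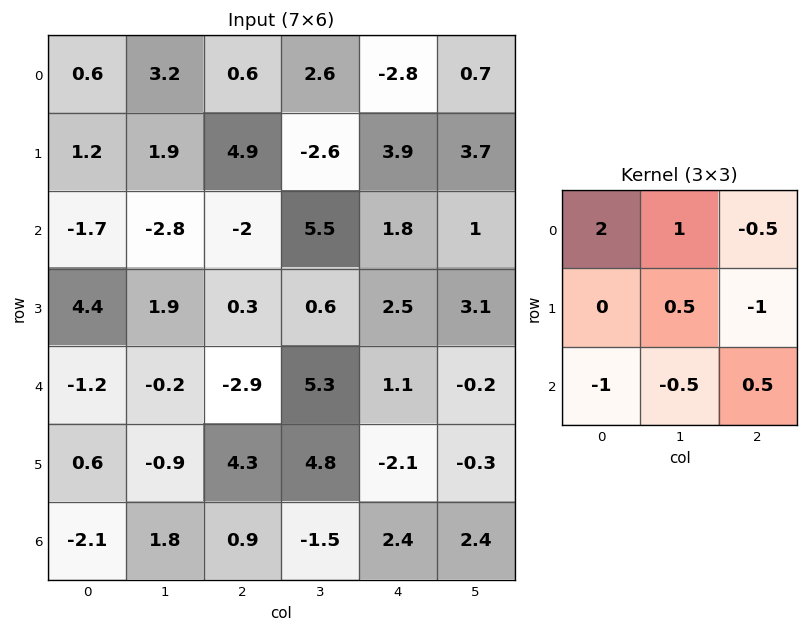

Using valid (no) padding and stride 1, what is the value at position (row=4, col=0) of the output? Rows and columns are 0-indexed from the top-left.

The receptive field on the input at this output position is [-1.2 -0.2 -2.9 / 0.6 -0.9 4.3 / -2.1 1.8 0.9]. Elementwise product with the kernel and sum: -1.2·2 + -0.2·1 + -2.9·-0.5 + -0.9·0.5 + 4.3·-1 + -2.1·-1 + 1.8·-0.5 + 0.9·0.5.

-4.25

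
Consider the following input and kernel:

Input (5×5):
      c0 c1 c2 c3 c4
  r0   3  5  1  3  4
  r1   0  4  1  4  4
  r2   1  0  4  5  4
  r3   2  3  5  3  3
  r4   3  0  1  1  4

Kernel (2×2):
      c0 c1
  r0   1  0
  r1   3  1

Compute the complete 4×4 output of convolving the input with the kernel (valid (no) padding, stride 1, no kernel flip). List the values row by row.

7 18 8 19
3 8 18 23
10 14 22 17
11 4 9 10

Output[0,0]: The receptive field on the input at this output position is [3 5 / 0 4]. Elementwise product with the kernel and sum: 3·1 + 0·3 + 4·1.
Output[0,1]: The receptive field on the input at this output position is [5 1 / 4 1]. Elementwise product with the kernel and sum: 5·1 + 4·3 + 1·1.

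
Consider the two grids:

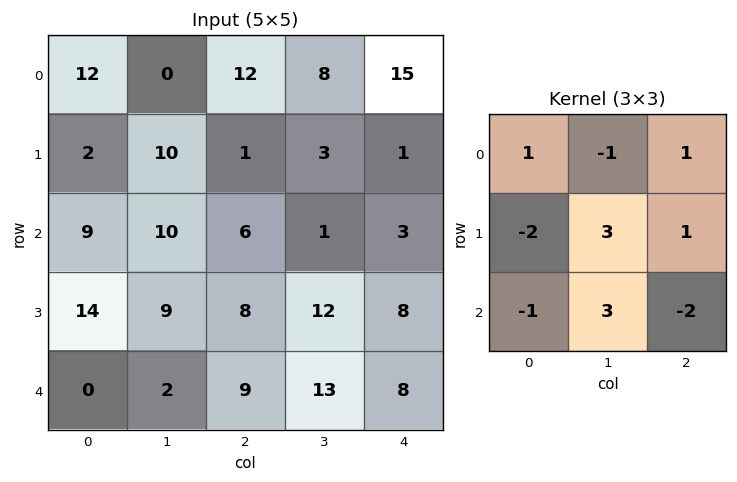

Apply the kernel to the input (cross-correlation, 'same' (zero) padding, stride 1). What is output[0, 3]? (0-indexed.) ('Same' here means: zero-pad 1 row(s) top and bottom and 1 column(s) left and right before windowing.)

The receptive field on the zero-padded input at this output position is [0 0 0 / 12 8 15 / 1 3 1]. Elementwise product with the kernel and sum: 0·1 + 0·-1 + 0·1 + 12·-2 + 8·3 + 15·1 + 1·-1 + 3·3 + 1·-2.

21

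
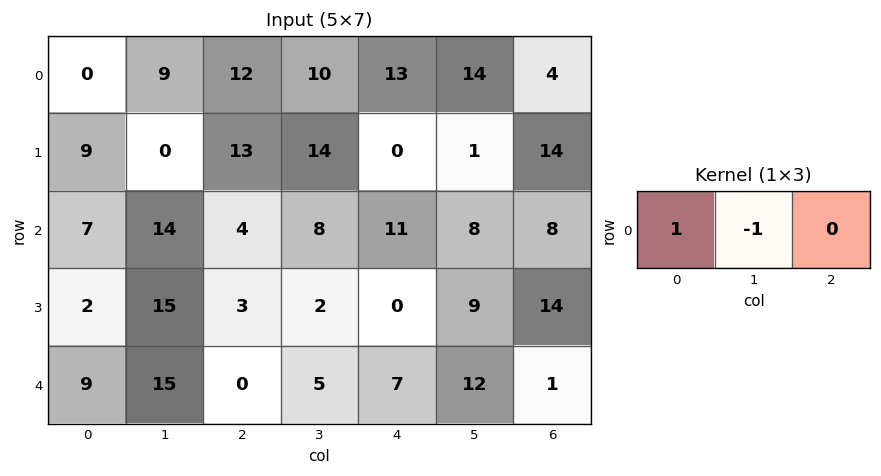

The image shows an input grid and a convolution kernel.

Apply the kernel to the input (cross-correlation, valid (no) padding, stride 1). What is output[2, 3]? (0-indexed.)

The receptive field on the input at this output position is [8 11 8]. Elementwise product with the kernel and sum: 8·1 + 11·-1.

-3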